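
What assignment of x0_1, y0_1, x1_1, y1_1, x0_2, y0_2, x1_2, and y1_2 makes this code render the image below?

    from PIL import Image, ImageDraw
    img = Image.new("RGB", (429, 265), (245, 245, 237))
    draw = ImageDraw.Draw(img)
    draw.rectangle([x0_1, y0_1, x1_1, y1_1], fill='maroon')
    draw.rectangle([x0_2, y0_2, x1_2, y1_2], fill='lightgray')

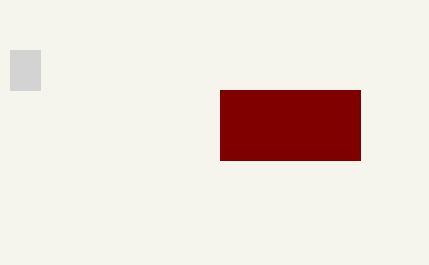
x0_1 = 220; y0_1 = 90; x1_1 = 360; y1_1 = 160; x0_2 = 10; y0_2 = 50; x1_2 = 40; y1_2 = 90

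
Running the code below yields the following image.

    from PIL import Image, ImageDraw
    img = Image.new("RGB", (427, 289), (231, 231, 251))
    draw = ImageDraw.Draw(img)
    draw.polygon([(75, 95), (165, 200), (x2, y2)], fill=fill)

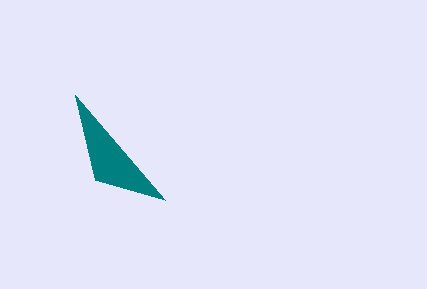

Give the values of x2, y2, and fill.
x2 = 95
y2 = 180
fill = 'teal'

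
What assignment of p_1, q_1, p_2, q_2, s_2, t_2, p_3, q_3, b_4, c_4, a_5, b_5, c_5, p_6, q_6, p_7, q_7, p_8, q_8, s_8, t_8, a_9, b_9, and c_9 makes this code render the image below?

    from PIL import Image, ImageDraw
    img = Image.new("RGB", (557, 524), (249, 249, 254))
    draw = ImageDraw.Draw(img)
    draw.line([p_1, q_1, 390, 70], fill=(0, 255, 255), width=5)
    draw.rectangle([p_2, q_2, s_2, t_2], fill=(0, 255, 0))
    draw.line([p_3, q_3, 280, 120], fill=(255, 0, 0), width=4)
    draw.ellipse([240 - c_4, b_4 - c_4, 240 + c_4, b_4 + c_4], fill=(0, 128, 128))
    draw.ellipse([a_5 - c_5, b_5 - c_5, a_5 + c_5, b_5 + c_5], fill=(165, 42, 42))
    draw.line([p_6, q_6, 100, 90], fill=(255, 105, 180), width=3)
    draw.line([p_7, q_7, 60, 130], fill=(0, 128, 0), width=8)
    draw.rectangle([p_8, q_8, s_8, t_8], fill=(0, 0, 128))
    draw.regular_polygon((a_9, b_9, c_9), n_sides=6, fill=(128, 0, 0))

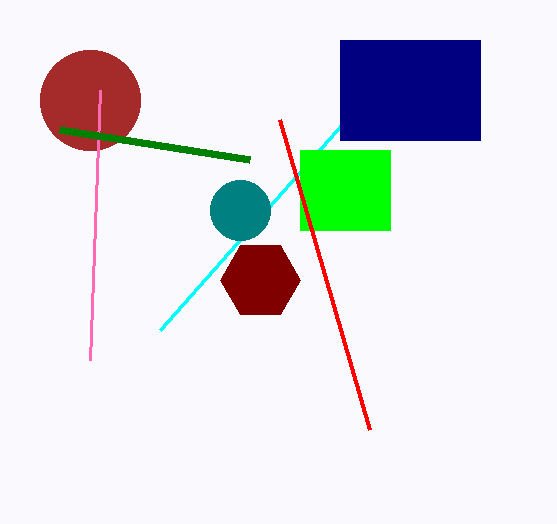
p_1 = 160, q_1 = 330, p_2 = 300, q_2 = 150, s_2 = 390, t_2 = 230, p_3 = 370, q_3 = 430, b_4 = 210, c_4 = 30, a_5 = 90, b_5 = 100, c_5 = 50, p_6 = 90, q_6 = 360, p_7 = 250, q_7 = 160, p_8 = 340, q_8 = 40, s_8 = 480, t_8 = 140, a_9 = 260, b_9 = 280, c_9 = 40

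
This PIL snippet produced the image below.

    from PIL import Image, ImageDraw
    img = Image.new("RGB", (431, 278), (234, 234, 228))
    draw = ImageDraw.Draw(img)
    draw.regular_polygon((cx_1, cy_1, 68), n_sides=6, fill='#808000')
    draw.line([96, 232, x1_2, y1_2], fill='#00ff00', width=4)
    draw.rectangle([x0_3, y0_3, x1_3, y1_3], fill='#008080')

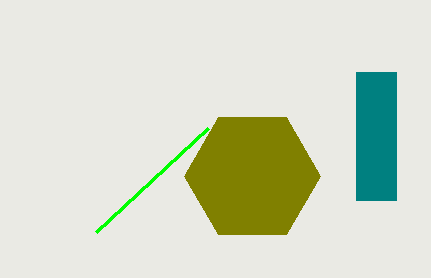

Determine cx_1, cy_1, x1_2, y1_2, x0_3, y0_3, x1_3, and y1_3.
cx_1 = 252
cy_1 = 176
x1_2 = 208
y1_2 = 128
x0_3 = 356
y0_3 = 72
x1_3 = 396
y1_3 = 200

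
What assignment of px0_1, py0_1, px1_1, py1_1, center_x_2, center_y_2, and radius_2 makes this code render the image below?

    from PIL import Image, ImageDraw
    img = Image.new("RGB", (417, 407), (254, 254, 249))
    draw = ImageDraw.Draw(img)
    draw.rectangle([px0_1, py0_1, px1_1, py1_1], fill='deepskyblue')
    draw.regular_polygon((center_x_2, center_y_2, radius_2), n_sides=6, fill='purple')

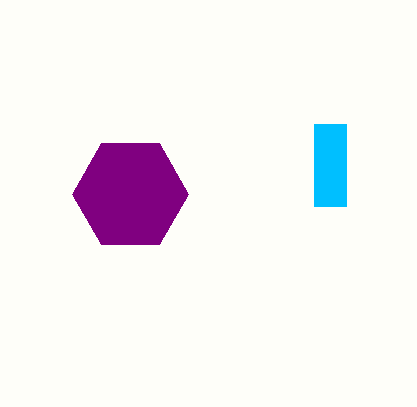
px0_1 = 314; py0_1 = 124; px1_1 = 346; py1_1 = 206; center_x_2 = 130; center_y_2 = 194; radius_2 = 58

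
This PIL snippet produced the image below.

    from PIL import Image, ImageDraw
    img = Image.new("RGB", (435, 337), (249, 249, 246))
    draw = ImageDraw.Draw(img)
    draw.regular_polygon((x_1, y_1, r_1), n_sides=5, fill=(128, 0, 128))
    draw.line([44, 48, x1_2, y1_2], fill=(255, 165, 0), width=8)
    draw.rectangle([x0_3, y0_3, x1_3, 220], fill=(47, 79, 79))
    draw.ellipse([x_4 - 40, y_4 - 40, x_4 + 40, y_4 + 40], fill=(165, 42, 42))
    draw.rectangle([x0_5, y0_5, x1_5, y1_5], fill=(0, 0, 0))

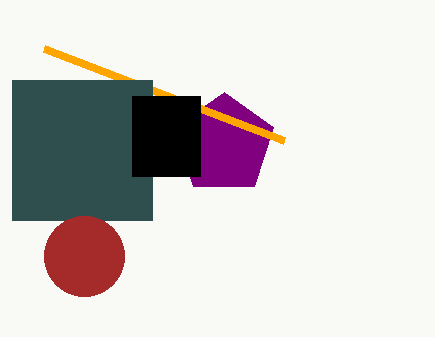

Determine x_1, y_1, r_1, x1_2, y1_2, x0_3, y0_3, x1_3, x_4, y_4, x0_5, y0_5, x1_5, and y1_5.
x_1 = 224
y_1 = 144
r_1 = 52
x1_2 = 284
y1_2 = 140
x0_3 = 12
y0_3 = 80
x1_3 = 152
x_4 = 84
y_4 = 256
x0_5 = 132
y0_5 = 96
x1_5 = 200
y1_5 = 176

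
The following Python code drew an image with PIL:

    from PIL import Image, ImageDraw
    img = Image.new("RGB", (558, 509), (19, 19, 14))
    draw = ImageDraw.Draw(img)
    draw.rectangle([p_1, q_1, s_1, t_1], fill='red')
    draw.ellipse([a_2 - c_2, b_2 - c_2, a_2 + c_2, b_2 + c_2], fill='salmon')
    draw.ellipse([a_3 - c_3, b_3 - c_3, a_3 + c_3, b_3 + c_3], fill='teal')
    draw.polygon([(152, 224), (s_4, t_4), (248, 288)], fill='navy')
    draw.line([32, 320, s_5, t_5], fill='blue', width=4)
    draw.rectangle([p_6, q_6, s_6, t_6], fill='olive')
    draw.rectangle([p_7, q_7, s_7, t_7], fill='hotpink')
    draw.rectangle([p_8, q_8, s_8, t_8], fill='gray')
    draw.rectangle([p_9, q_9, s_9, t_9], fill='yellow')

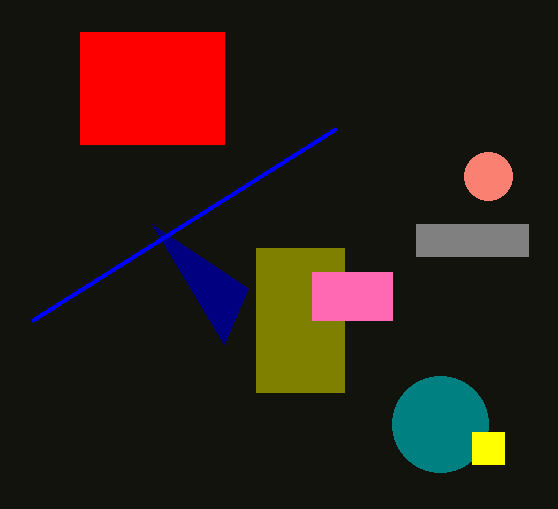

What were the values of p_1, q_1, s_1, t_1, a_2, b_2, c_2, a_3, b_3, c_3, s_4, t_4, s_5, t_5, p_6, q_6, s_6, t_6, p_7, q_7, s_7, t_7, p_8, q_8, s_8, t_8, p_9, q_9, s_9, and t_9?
p_1 = 80
q_1 = 32
s_1 = 224
t_1 = 144
a_2 = 488
b_2 = 176
c_2 = 24
a_3 = 440
b_3 = 424
c_3 = 48
s_4 = 224
t_4 = 344
s_5 = 336
t_5 = 128
p_6 = 256
q_6 = 248
s_6 = 344
t_6 = 392
p_7 = 312
q_7 = 272
s_7 = 392
t_7 = 320
p_8 = 416
q_8 = 224
s_8 = 528
t_8 = 256
p_9 = 472
q_9 = 432
s_9 = 504
t_9 = 464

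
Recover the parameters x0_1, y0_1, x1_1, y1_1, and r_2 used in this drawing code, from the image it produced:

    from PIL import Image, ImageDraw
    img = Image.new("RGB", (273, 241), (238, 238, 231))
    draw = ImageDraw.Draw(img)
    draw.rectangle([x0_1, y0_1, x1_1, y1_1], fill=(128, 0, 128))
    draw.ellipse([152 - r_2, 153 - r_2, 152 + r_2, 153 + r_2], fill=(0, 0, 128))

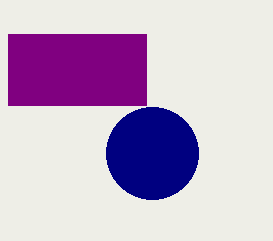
x0_1 = 8, y0_1 = 34, x1_1 = 146, y1_1 = 105, r_2 = 46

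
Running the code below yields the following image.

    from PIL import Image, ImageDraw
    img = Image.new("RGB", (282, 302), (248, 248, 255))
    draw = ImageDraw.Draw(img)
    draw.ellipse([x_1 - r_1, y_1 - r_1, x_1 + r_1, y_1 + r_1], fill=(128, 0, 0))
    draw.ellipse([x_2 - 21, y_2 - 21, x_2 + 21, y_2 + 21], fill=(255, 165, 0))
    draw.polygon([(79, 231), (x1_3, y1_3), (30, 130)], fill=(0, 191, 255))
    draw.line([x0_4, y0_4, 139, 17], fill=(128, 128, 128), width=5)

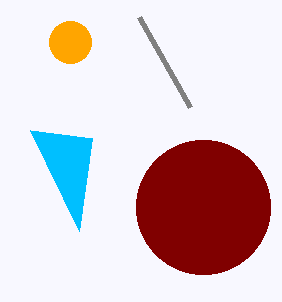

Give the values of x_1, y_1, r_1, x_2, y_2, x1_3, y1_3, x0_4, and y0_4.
x_1 = 203; y_1 = 207; r_1 = 67; x_2 = 70; y_2 = 42; x1_3 = 92; y1_3 = 138; x0_4 = 190; y0_4 = 107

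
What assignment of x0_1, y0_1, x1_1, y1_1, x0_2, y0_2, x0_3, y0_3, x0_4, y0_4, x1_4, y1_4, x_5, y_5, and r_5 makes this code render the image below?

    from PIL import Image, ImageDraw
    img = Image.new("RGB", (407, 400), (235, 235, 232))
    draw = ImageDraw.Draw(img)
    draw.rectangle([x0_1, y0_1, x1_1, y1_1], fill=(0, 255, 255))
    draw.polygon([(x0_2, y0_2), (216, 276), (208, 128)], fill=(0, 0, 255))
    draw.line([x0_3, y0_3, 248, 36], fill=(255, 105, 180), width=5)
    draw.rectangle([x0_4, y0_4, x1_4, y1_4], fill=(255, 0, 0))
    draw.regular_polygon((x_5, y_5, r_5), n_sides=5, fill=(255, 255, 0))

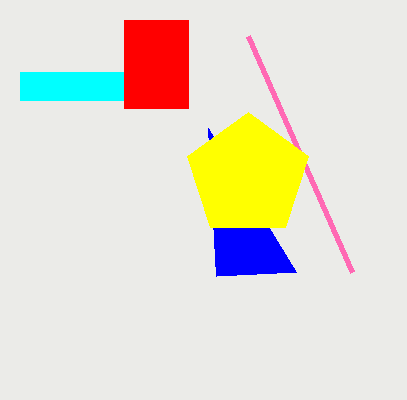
x0_1 = 20
y0_1 = 72
x1_1 = 124
y1_1 = 100
x0_2 = 296
y0_2 = 272
x0_3 = 352
y0_3 = 272
x0_4 = 124
y0_4 = 20
x1_4 = 188
y1_4 = 108
x_5 = 248
y_5 = 176
r_5 = 64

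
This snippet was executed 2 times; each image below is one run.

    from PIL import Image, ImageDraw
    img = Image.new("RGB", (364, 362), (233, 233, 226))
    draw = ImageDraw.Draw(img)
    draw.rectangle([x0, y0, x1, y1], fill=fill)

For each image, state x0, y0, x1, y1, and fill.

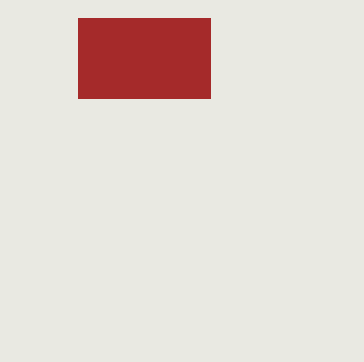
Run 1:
x0 = 78; y0 = 18; x1 = 210; y1 = 98; fill = 'brown'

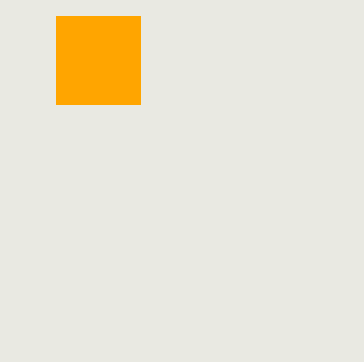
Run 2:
x0 = 56, y0 = 16, x1 = 140, y1 = 104, fill = 'orange'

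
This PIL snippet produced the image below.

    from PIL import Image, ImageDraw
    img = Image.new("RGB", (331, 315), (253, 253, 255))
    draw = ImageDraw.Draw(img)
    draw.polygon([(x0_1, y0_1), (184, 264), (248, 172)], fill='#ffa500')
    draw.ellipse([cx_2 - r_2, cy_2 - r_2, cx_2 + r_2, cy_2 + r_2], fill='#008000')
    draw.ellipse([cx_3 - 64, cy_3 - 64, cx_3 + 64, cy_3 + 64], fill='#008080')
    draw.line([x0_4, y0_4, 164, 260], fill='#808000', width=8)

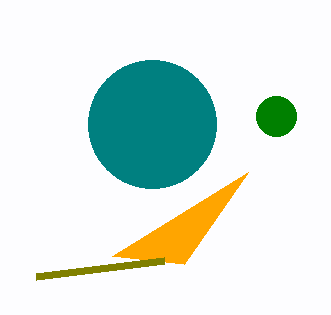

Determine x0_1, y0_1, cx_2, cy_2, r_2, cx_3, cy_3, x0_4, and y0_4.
x0_1 = 112; y0_1 = 256; cx_2 = 276; cy_2 = 116; r_2 = 20; cx_3 = 152; cy_3 = 124; x0_4 = 36; y0_4 = 276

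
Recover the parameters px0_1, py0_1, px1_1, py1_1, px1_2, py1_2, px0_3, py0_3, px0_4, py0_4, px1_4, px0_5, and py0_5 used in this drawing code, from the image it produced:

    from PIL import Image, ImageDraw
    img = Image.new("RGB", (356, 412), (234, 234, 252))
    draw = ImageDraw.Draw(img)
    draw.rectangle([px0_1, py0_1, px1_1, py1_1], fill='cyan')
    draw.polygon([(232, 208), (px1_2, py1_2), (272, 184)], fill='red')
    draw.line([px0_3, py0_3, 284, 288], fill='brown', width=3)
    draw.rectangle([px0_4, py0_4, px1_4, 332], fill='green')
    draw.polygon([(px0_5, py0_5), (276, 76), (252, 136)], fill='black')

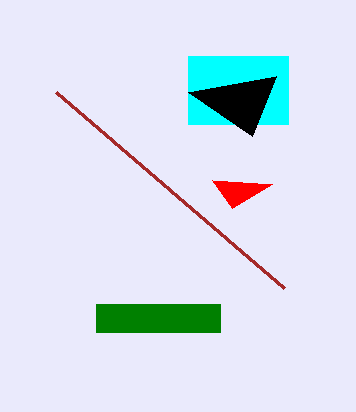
px0_1 = 188
py0_1 = 56
px1_1 = 288
py1_1 = 124
px1_2 = 212
py1_2 = 180
px0_3 = 56
py0_3 = 92
px0_4 = 96
py0_4 = 304
px1_4 = 220
px0_5 = 188
py0_5 = 92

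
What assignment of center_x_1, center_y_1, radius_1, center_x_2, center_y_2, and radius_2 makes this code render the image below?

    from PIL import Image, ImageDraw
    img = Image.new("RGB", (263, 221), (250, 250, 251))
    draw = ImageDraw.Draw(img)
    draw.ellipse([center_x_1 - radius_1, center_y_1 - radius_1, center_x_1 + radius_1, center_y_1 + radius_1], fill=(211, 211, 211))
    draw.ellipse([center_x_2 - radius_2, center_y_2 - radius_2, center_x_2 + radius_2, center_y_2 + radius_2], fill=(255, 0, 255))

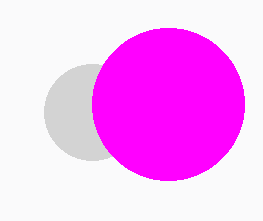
center_x_1 = 92, center_y_1 = 112, radius_1 = 48, center_x_2 = 168, center_y_2 = 104, radius_2 = 76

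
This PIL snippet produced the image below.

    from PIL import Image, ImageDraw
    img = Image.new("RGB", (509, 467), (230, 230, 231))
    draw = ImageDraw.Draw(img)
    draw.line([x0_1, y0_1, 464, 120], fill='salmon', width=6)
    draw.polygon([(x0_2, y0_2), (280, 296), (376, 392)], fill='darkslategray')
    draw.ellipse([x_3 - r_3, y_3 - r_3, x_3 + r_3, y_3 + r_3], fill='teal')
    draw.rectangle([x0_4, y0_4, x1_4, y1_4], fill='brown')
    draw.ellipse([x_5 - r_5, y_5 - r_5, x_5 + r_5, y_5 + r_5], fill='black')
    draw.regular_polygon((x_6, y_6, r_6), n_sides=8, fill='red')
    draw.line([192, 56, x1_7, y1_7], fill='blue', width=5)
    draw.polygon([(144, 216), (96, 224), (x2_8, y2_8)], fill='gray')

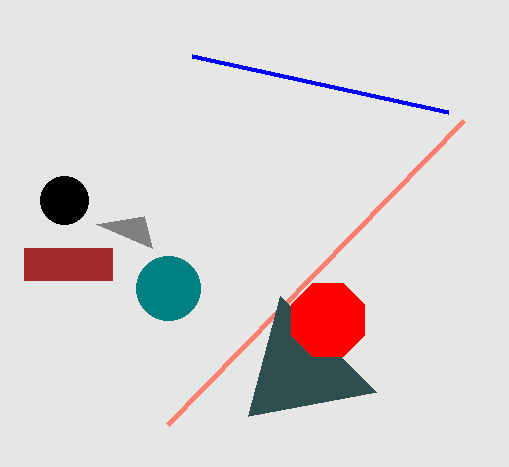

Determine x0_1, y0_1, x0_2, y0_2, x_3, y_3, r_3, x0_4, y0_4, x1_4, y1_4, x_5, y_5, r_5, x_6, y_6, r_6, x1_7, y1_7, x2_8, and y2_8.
x0_1 = 168, y0_1 = 424, x0_2 = 248, y0_2 = 416, x_3 = 168, y_3 = 288, r_3 = 32, x0_4 = 24, y0_4 = 248, x1_4 = 112, y1_4 = 280, x_5 = 64, y_5 = 200, r_5 = 24, x_6 = 328, y_6 = 320, r_6 = 40, x1_7 = 448, y1_7 = 112, x2_8 = 152, y2_8 = 248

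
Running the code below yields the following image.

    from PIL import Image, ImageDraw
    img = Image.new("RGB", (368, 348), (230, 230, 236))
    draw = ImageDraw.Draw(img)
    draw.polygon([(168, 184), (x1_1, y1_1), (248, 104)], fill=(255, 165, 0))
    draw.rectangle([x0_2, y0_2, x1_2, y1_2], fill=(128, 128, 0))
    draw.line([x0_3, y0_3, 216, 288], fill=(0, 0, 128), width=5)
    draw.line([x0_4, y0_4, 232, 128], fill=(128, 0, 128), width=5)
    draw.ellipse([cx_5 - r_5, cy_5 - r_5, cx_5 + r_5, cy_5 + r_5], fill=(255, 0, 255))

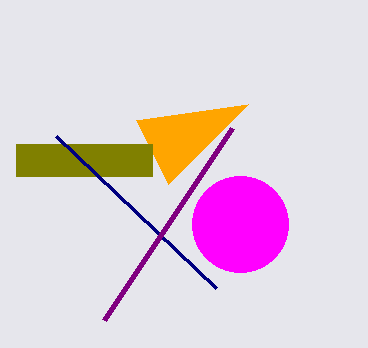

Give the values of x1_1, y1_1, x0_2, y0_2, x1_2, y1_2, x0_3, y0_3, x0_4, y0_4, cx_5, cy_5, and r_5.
x1_1 = 136
y1_1 = 120
x0_2 = 16
y0_2 = 144
x1_2 = 152
y1_2 = 176
x0_3 = 56
y0_3 = 136
x0_4 = 104
y0_4 = 320
cx_5 = 240
cy_5 = 224
r_5 = 48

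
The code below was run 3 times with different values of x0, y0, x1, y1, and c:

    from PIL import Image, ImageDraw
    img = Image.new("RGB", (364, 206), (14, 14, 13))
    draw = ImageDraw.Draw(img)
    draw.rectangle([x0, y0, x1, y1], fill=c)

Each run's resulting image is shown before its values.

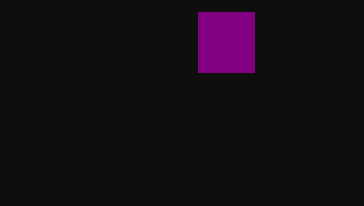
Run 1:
x0 = 198
y0 = 12
x1 = 254
y1 = 72
c = 'purple'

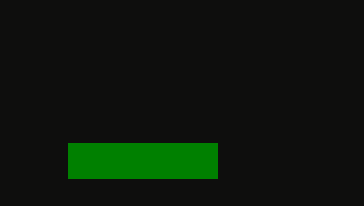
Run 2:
x0 = 68; y0 = 143; x1 = 217; y1 = 178; c = 'green'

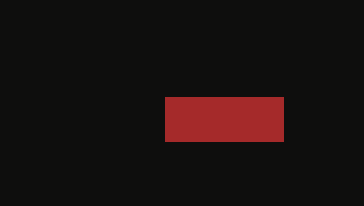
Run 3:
x0 = 165, y0 = 97, x1 = 283, y1 = 141, c = 'brown'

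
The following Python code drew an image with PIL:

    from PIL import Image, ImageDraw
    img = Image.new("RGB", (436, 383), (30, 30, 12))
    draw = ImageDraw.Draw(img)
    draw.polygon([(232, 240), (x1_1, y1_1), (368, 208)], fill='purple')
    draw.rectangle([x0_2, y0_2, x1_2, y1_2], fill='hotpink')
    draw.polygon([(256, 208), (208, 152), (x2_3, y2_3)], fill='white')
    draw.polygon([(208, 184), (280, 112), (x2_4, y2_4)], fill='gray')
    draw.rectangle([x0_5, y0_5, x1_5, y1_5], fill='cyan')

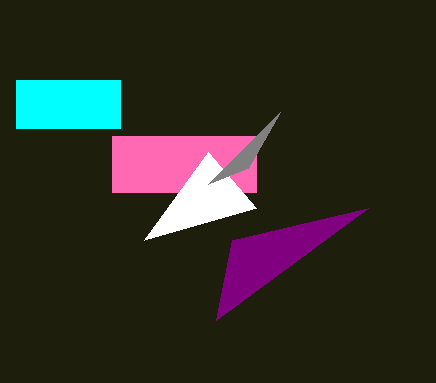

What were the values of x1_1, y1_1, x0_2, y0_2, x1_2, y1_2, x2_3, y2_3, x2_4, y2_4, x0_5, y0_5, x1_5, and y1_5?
x1_1 = 216
y1_1 = 320
x0_2 = 112
y0_2 = 136
x1_2 = 256
y1_2 = 192
x2_3 = 144
y2_3 = 240
x2_4 = 248
y2_4 = 168
x0_5 = 16
y0_5 = 80
x1_5 = 120
y1_5 = 128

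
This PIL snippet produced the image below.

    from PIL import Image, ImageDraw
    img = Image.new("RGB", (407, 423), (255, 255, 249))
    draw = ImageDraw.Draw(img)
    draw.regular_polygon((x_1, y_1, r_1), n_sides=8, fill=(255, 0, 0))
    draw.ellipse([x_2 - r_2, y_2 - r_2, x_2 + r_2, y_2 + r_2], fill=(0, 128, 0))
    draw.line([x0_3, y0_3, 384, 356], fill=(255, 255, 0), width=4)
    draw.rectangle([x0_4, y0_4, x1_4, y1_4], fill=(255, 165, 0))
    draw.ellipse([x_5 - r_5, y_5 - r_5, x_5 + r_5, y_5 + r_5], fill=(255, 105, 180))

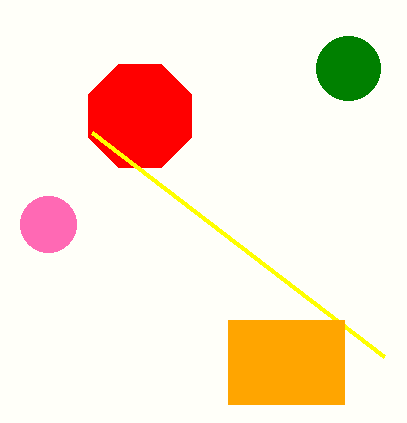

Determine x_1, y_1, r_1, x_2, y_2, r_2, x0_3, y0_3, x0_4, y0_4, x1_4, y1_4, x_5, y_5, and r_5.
x_1 = 140, y_1 = 116, r_1 = 56, x_2 = 348, y_2 = 68, r_2 = 32, x0_3 = 92, y0_3 = 132, x0_4 = 228, y0_4 = 320, x1_4 = 344, y1_4 = 404, x_5 = 48, y_5 = 224, r_5 = 28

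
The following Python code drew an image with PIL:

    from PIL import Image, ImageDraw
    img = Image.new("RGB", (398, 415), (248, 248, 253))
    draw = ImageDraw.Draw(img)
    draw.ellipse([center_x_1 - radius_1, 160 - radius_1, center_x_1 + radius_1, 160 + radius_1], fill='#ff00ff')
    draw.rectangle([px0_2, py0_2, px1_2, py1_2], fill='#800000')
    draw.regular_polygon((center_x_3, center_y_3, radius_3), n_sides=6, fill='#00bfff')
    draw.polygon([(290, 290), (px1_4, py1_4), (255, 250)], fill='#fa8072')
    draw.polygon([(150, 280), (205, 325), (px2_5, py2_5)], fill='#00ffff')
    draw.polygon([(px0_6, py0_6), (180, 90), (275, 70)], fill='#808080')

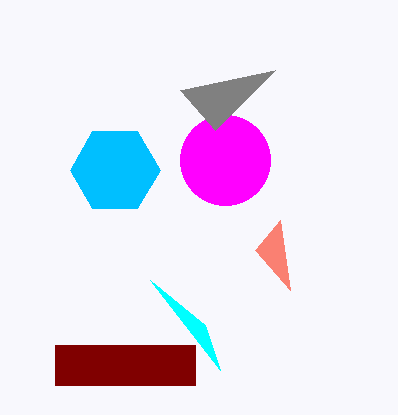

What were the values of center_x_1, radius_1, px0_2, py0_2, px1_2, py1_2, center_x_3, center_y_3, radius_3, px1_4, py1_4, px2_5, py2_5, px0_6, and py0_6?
center_x_1 = 225
radius_1 = 45
px0_2 = 55
py0_2 = 345
px1_2 = 195
py1_2 = 385
center_x_3 = 115
center_y_3 = 170
radius_3 = 45
px1_4 = 280
py1_4 = 220
px2_5 = 220
py2_5 = 370
px0_6 = 215
py0_6 = 130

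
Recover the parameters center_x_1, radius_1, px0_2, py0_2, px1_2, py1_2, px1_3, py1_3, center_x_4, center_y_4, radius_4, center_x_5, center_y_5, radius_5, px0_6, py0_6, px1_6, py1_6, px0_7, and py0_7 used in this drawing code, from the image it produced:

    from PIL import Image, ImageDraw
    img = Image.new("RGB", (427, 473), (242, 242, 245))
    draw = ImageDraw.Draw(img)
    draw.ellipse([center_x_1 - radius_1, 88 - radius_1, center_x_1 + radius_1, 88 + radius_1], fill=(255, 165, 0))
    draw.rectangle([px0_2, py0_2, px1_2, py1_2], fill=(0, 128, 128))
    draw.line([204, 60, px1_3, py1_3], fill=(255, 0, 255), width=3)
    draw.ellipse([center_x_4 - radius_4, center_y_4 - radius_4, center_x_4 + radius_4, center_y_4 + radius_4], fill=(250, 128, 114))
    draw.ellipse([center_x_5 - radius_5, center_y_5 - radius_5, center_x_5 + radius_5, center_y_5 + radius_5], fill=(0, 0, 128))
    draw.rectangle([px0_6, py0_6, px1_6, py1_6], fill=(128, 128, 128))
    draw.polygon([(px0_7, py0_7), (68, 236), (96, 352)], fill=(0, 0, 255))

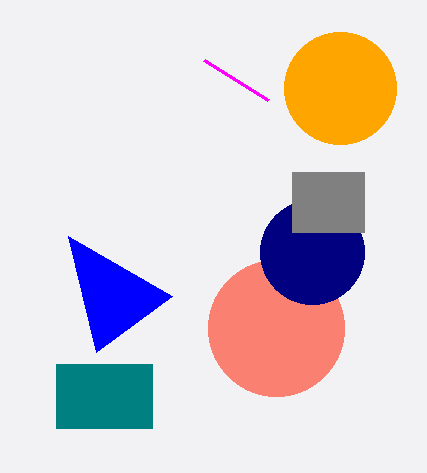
center_x_1 = 340; radius_1 = 56; px0_2 = 56; py0_2 = 364; px1_2 = 152; py1_2 = 428; px1_3 = 268; py1_3 = 100; center_x_4 = 276; center_y_4 = 328; radius_4 = 68; center_x_5 = 312; center_y_5 = 252; radius_5 = 52; px0_6 = 292; py0_6 = 172; px1_6 = 364; py1_6 = 232; px0_7 = 172; py0_7 = 296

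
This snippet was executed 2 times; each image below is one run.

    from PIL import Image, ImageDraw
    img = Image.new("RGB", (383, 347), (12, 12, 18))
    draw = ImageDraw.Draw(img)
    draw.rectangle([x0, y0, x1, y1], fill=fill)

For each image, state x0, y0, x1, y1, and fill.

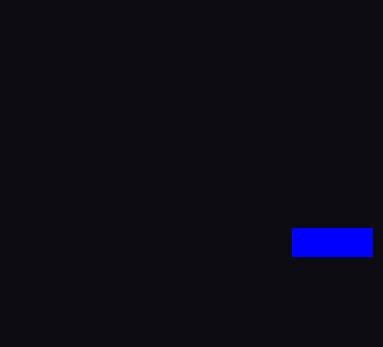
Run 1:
x0 = 292; y0 = 228; x1 = 372; y1 = 256; fill = 'blue'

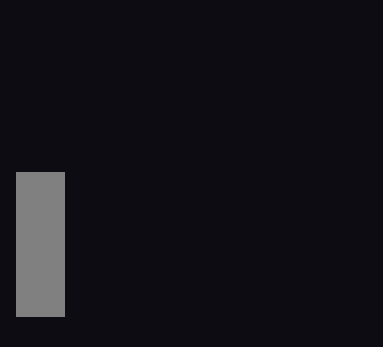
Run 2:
x0 = 16
y0 = 172
x1 = 64
y1 = 316
fill = 'gray'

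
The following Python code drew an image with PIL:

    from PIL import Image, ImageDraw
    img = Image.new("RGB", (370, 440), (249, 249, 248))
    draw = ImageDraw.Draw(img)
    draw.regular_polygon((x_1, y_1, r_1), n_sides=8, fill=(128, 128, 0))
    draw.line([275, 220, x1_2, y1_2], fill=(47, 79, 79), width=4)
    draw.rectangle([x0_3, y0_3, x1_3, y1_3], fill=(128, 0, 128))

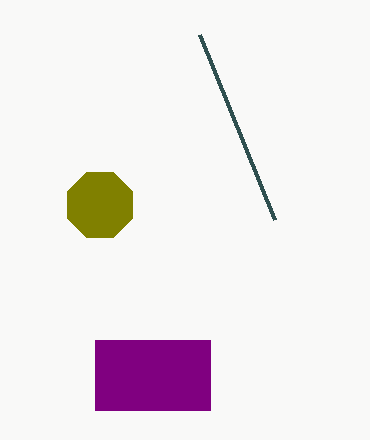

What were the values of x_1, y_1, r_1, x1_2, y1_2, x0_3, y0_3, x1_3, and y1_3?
x_1 = 100; y_1 = 205; r_1 = 35; x1_2 = 200; y1_2 = 35; x0_3 = 95; y0_3 = 340; x1_3 = 210; y1_3 = 410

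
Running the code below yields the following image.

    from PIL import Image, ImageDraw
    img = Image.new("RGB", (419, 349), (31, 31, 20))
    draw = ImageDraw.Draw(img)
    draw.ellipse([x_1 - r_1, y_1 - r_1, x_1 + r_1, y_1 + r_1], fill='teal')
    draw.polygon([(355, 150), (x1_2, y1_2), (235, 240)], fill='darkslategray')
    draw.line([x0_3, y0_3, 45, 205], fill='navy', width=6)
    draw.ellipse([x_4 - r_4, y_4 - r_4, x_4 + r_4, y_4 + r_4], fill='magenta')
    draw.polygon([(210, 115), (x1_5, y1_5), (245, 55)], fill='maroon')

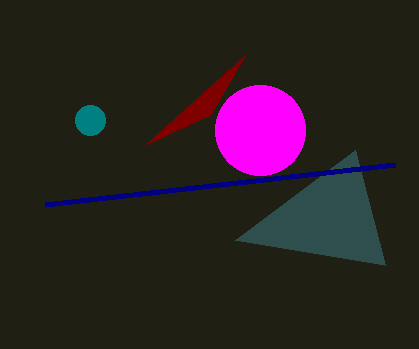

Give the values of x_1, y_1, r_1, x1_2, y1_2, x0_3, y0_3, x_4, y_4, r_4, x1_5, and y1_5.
x_1 = 90; y_1 = 120; r_1 = 15; x1_2 = 385; y1_2 = 265; x0_3 = 395; y0_3 = 165; x_4 = 260; y_4 = 130; r_4 = 45; x1_5 = 145; y1_5 = 145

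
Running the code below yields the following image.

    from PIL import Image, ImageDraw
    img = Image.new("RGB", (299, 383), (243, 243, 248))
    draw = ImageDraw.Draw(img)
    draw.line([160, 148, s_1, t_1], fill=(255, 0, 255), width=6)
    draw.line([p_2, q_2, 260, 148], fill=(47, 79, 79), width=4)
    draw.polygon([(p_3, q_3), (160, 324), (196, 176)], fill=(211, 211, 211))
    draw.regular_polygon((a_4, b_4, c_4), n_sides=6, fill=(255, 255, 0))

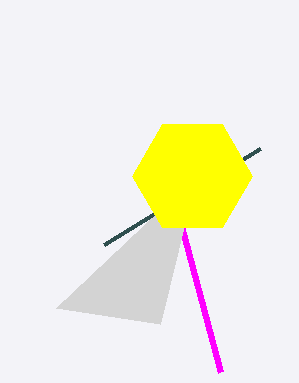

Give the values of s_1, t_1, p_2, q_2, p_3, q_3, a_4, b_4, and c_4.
s_1 = 220; t_1 = 372; p_2 = 104; q_2 = 244; p_3 = 56; q_3 = 308; a_4 = 192; b_4 = 176; c_4 = 60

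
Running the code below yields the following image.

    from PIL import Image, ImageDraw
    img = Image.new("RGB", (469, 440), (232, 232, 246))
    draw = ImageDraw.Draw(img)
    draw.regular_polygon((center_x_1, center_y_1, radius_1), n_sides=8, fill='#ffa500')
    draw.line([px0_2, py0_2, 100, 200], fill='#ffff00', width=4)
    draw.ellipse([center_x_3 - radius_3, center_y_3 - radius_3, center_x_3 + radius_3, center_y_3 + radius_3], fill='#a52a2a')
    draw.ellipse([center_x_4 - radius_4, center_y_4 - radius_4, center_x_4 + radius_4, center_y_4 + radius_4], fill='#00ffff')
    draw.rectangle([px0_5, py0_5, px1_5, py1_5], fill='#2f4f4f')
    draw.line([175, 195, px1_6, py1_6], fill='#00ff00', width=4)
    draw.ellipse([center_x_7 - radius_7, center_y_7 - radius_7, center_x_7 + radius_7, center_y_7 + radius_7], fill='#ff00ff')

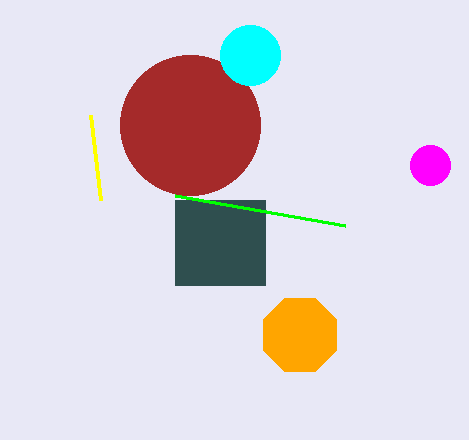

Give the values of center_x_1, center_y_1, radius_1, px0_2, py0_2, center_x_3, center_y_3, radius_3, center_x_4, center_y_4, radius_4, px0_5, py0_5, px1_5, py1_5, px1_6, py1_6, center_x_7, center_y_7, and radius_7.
center_x_1 = 300
center_y_1 = 335
radius_1 = 40
px0_2 = 90
py0_2 = 115
center_x_3 = 190
center_y_3 = 125
radius_3 = 70
center_x_4 = 250
center_y_4 = 55
radius_4 = 30
px0_5 = 175
py0_5 = 200
px1_5 = 265
py1_5 = 285
px1_6 = 345
py1_6 = 225
center_x_7 = 430
center_y_7 = 165
radius_7 = 20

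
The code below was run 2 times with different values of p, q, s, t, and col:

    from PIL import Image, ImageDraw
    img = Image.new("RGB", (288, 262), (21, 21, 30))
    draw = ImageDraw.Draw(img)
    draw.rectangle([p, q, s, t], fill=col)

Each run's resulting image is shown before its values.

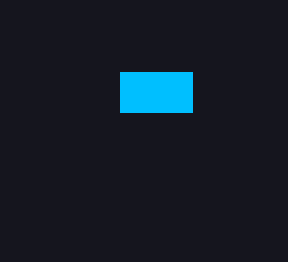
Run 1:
p = 120
q = 72
s = 192
t = 112
col = 'deepskyblue'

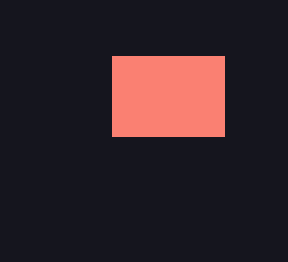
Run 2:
p = 112, q = 56, s = 224, t = 136, col = 'salmon'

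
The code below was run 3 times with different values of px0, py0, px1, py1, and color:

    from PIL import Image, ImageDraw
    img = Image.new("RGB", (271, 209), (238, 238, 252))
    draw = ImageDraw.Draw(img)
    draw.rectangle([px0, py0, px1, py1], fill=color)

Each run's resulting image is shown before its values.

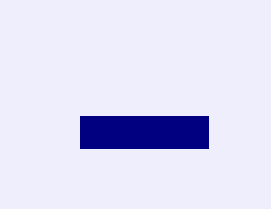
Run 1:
px0 = 80
py0 = 116
px1 = 208
py1 = 148
color = 'navy'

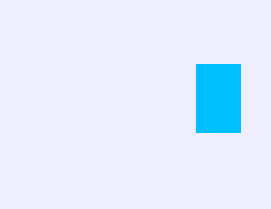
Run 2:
px0 = 196, py0 = 64, px1 = 240, py1 = 132, color = 'deepskyblue'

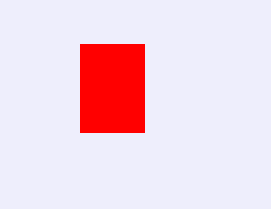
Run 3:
px0 = 80
py0 = 44
px1 = 144
py1 = 132
color = 'red'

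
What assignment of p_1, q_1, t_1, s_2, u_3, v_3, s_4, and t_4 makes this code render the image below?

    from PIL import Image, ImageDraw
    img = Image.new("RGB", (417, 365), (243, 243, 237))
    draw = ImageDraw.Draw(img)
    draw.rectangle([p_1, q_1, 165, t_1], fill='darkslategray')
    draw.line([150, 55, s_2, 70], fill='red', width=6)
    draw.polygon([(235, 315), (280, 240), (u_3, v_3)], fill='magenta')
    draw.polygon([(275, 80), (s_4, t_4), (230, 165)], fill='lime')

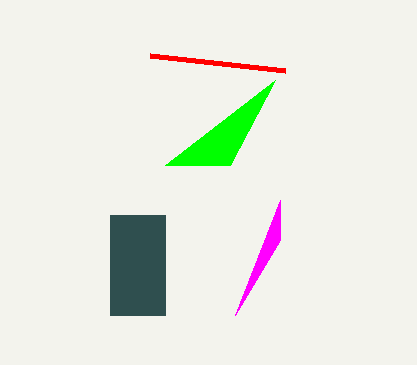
p_1 = 110
q_1 = 215
t_1 = 315
s_2 = 285
u_3 = 280
v_3 = 200
s_4 = 165
t_4 = 165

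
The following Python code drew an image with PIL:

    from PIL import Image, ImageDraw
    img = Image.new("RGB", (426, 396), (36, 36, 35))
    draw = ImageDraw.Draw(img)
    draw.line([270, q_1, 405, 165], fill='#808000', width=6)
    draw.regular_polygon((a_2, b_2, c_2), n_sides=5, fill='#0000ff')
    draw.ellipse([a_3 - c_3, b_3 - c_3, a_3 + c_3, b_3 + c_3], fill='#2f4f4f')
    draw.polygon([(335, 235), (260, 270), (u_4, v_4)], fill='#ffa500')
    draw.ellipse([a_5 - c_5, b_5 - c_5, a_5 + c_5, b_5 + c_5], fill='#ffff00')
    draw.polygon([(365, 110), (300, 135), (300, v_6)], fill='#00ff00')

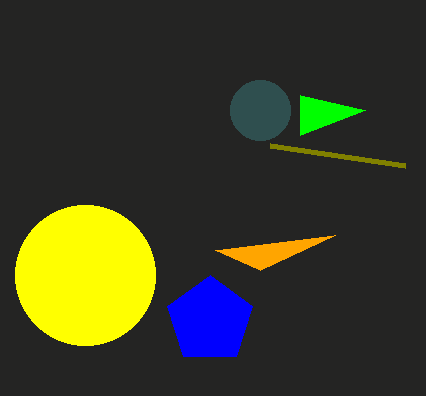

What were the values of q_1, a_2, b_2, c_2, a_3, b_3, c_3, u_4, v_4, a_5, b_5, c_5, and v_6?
q_1 = 145, a_2 = 210, b_2 = 320, c_2 = 45, a_3 = 260, b_3 = 110, c_3 = 30, u_4 = 215, v_4 = 250, a_5 = 85, b_5 = 275, c_5 = 70, v_6 = 95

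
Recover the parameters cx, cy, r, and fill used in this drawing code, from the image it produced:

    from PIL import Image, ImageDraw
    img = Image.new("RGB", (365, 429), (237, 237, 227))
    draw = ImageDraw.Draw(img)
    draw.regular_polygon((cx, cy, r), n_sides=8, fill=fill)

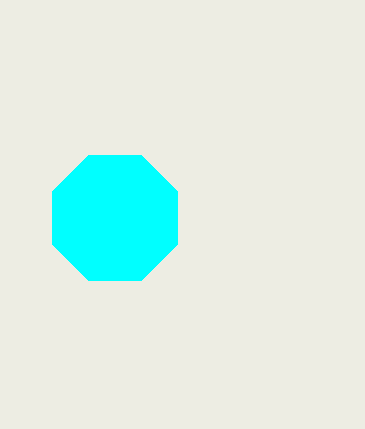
cx = 115; cy = 218; r = 68; fill = 'cyan'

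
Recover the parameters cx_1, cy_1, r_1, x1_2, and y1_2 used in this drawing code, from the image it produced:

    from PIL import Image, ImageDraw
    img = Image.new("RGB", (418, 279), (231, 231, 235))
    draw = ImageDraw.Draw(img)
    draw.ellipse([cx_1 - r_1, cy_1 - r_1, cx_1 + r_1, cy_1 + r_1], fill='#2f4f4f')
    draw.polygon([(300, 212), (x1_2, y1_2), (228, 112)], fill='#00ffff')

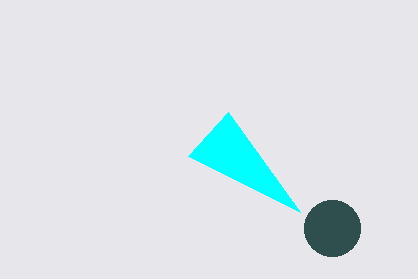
cx_1 = 332
cy_1 = 228
r_1 = 28
x1_2 = 188
y1_2 = 156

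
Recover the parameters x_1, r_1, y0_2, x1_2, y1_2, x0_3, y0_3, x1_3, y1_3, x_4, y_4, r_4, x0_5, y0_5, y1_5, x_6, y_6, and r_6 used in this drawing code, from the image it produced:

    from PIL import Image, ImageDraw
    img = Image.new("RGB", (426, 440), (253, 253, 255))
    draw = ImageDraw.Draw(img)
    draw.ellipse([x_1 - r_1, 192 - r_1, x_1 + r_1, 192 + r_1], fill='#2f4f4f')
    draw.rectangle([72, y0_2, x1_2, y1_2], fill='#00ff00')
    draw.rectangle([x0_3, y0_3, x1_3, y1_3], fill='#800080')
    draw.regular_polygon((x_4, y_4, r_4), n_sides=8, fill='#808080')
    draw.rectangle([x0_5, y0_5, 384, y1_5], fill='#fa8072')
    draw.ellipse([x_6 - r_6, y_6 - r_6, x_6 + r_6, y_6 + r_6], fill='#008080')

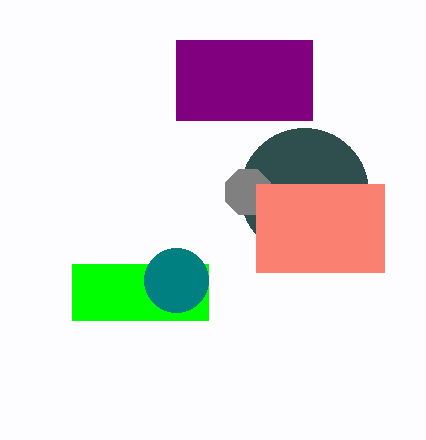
x_1 = 304
r_1 = 64
y0_2 = 264
x1_2 = 208
y1_2 = 320
x0_3 = 176
y0_3 = 40
x1_3 = 312
y1_3 = 120
x_4 = 248
y_4 = 192
r_4 = 24
x0_5 = 256
y0_5 = 184
y1_5 = 272
x_6 = 176
y_6 = 280
r_6 = 32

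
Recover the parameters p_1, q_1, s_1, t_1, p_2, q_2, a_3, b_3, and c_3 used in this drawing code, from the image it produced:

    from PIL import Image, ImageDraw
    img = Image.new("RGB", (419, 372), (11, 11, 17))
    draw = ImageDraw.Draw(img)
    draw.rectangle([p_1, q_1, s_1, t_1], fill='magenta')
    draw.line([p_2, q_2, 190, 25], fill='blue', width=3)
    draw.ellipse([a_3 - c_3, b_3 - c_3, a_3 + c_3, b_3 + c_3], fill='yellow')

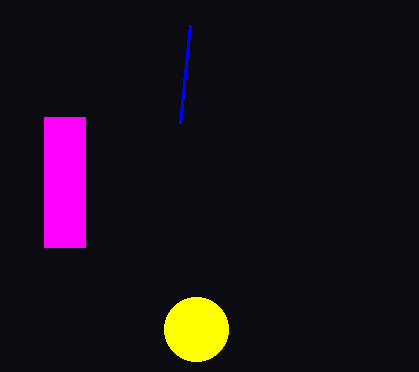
p_1 = 44; q_1 = 117; s_1 = 85; t_1 = 247; p_2 = 180; q_2 = 123; a_3 = 196; b_3 = 329; c_3 = 32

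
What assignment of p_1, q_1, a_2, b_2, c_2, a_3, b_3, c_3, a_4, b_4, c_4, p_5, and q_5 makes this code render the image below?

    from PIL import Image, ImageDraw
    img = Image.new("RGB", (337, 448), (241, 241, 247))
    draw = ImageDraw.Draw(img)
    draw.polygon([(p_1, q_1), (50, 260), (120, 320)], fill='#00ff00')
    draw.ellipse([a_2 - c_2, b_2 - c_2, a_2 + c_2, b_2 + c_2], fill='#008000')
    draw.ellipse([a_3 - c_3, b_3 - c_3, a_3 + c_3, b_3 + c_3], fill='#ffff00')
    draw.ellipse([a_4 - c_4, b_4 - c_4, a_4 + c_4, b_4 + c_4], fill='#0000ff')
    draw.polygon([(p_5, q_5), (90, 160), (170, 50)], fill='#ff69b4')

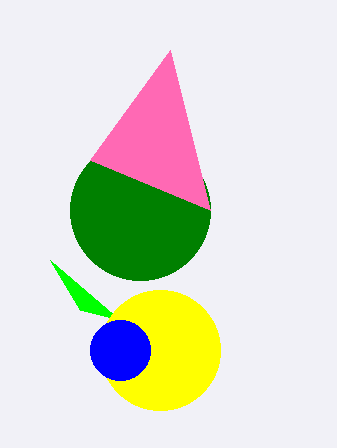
p_1 = 80; q_1 = 310; a_2 = 140; b_2 = 210; c_2 = 70; a_3 = 160; b_3 = 350; c_3 = 60; a_4 = 120; b_4 = 350; c_4 = 30; p_5 = 210; q_5 = 210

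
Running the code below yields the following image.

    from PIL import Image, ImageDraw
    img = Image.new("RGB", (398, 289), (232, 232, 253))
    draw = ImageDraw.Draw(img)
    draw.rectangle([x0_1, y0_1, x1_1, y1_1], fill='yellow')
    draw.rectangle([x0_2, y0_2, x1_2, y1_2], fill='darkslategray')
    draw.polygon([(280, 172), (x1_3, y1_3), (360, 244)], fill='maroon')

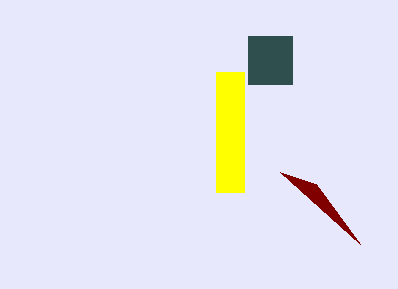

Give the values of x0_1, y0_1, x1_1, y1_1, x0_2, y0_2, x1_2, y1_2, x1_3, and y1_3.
x0_1 = 216, y0_1 = 72, x1_1 = 244, y1_1 = 192, x0_2 = 248, y0_2 = 36, x1_2 = 292, y1_2 = 84, x1_3 = 316, y1_3 = 184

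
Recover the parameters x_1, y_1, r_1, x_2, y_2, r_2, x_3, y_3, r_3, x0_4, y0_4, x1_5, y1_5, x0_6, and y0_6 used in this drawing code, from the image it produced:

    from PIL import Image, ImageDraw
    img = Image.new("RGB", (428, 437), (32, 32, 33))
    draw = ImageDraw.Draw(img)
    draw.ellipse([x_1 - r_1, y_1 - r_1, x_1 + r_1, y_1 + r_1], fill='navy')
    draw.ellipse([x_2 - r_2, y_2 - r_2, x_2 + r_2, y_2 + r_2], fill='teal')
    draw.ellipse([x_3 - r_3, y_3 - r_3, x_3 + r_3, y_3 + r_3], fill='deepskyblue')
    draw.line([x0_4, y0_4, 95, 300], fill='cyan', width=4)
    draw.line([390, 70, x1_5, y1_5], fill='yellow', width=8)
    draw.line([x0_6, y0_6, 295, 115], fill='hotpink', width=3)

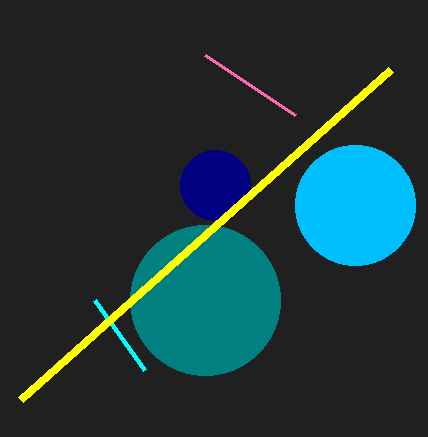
x_1 = 215, y_1 = 185, r_1 = 35, x_2 = 205, y_2 = 300, r_2 = 75, x_3 = 355, y_3 = 205, r_3 = 60, x0_4 = 145, y0_4 = 370, x1_5 = 20, y1_5 = 400, x0_6 = 205, y0_6 = 55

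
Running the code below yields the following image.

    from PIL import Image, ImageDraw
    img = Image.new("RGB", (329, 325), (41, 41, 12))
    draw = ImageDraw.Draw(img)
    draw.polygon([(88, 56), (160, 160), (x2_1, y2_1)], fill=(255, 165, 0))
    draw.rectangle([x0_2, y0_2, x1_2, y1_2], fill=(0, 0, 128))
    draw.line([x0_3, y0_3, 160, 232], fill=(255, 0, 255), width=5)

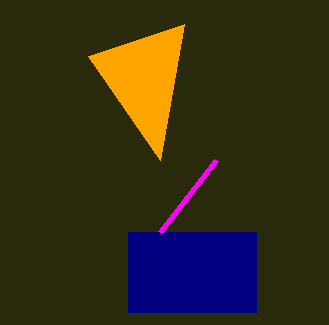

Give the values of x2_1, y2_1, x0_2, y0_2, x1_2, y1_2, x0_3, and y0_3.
x2_1 = 184; y2_1 = 24; x0_2 = 128; y0_2 = 232; x1_2 = 256; y1_2 = 312; x0_3 = 216; y0_3 = 160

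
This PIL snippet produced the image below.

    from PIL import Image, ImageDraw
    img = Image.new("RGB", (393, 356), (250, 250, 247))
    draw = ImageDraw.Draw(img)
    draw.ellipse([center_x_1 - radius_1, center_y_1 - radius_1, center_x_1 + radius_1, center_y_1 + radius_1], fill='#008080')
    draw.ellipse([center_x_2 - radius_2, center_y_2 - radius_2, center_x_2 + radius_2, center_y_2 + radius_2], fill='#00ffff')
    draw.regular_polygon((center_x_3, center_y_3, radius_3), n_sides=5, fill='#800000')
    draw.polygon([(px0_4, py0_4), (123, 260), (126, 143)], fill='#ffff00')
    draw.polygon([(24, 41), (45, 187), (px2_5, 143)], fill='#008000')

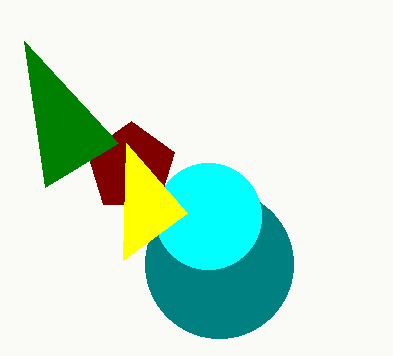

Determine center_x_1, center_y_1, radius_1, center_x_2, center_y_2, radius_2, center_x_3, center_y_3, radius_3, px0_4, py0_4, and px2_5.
center_x_1 = 219, center_y_1 = 264, radius_1 = 74, center_x_2 = 208, center_y_2 = 216, radius_2 = 53, center_x_3 = 131, center_y_3 = 167, radius_3 = 46, px0_4 = 187, py0_4 = 213, px2_5 = 118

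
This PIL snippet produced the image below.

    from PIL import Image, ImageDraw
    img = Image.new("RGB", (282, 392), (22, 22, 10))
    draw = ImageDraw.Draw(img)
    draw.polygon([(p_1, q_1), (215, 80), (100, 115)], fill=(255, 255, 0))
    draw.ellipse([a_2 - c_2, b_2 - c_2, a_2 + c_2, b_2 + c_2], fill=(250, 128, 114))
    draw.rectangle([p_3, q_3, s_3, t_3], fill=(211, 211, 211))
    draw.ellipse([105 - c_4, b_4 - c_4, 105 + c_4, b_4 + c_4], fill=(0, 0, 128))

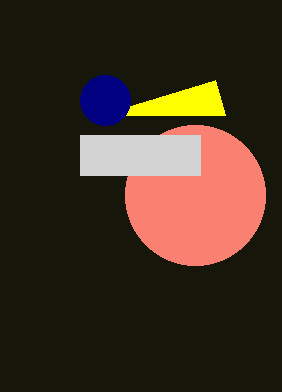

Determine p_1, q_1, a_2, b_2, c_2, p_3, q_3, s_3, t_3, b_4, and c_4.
p_1 = 225; q_1 = 115; a_2 = 195; b_2 = 195; c_2 = 70; p_3 = 80; q_3 = 135; s_3 = 200; t_3 = 175; b_4 = 100; c_4 = 25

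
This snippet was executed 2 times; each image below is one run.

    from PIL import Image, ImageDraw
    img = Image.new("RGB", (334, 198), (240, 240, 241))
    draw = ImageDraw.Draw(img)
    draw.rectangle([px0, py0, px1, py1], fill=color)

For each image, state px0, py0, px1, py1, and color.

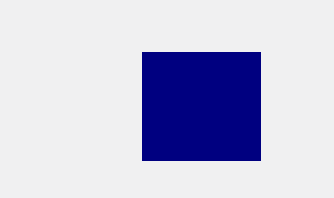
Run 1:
px0 = 142
py0 = 52
px1 = 260
py1 = 160
color = 'navy'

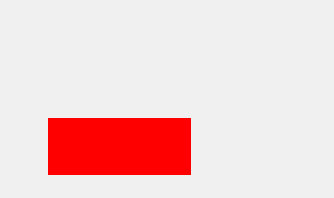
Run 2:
px0 = 48; py0 = 118; px1 = 190; py1 = 174; color = 'red'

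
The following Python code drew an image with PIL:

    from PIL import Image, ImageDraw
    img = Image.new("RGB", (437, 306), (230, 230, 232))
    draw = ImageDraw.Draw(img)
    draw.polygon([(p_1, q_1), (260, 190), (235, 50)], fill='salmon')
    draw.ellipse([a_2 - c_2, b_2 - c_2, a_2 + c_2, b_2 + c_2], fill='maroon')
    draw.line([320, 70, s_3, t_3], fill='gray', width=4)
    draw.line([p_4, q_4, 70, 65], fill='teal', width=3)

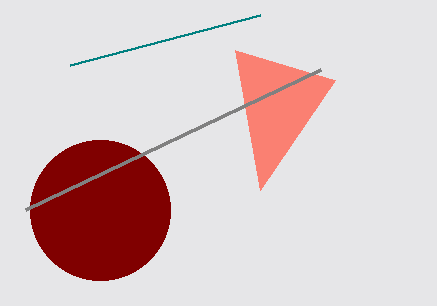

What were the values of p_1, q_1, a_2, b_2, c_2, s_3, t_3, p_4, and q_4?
p_1 = 335, q_1 = 80, a_2 = 100, b_2 = 210, c_2 = 70, s_3 = 25, t_3 = 210, p_4 = 260, q_4 = 15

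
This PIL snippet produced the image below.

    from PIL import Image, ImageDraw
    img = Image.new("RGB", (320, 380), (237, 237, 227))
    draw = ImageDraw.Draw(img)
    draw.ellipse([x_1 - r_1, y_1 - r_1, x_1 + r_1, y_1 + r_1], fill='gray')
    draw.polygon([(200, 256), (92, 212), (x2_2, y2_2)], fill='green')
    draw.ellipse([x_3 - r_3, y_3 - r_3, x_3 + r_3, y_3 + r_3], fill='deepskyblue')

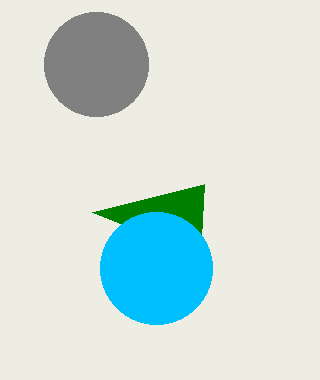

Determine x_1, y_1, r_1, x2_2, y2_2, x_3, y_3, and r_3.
x_1 = 96, y_1 = 64, r_1 = 52, x2_2 = 204, y2_2 = 184, x_3 = 156, y_3 = 268, r_3 = 56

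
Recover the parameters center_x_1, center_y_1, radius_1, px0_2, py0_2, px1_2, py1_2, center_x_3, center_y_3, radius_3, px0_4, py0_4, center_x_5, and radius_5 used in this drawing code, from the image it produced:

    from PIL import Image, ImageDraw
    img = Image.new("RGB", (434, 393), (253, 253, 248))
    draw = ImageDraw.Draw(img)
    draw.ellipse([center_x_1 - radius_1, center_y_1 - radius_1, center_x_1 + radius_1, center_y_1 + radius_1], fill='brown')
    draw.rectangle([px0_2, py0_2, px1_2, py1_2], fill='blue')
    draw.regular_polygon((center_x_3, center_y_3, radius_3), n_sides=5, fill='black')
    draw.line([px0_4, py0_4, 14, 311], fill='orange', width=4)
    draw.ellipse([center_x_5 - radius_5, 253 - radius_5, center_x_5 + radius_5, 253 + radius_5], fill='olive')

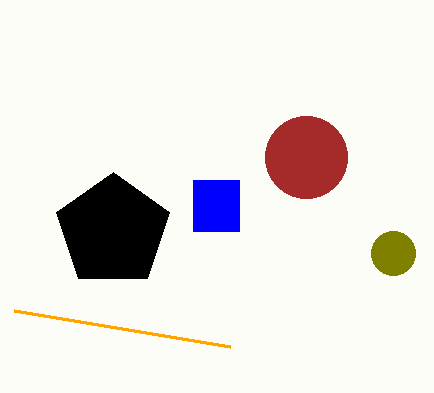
center_x_1 = 306, center_y_1 = 157, radius_1 = 41, px0_2 = 193, py0_2 = 180, px1_2 = 239, py1_2 = 231, center_x_3 = 113, center_y_3 = 231, radius_3 = 59, px0_4 = 230, py0_4 = 347, center_x_5 = 393, radius_5 = 22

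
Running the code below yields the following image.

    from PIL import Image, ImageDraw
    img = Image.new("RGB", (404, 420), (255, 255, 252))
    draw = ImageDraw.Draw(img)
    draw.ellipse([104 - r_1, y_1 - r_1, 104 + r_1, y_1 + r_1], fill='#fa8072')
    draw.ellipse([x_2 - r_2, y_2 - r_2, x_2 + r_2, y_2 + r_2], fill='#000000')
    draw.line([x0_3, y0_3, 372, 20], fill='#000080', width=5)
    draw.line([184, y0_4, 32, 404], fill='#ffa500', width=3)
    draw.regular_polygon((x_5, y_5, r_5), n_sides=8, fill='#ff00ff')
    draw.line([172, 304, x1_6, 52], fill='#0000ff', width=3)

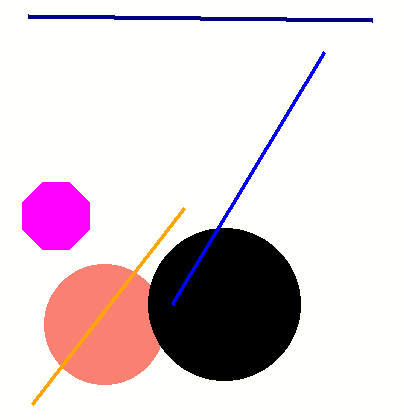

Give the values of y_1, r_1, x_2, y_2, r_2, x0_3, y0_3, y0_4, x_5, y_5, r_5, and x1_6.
y_1 = 324
r_1 = 60
x_2 = 224
y_2 = 304
r_2 = 76
x0_3 = 28
y0_3 = 16
y0_4 = 208
x_5 = 56
y_5 = 216
r_5 = 36
x1_6 = 324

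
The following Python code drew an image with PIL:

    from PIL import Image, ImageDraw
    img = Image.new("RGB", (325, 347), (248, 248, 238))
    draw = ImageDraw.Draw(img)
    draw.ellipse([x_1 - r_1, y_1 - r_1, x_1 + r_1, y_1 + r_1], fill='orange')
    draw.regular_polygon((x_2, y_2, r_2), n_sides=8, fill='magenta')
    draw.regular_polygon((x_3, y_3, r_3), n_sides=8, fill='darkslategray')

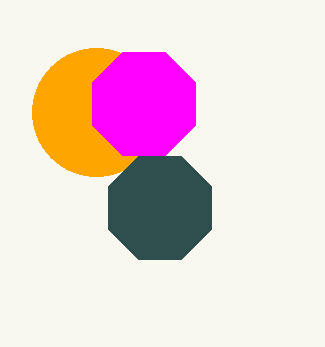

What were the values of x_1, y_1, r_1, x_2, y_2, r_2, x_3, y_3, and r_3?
x_1 = 96, y_1 = 112, r_1 = 64, x_2 = 144, y_2 = 104, r_2 = 56, x_3 = 160, y_3 = 208, r_3 = 56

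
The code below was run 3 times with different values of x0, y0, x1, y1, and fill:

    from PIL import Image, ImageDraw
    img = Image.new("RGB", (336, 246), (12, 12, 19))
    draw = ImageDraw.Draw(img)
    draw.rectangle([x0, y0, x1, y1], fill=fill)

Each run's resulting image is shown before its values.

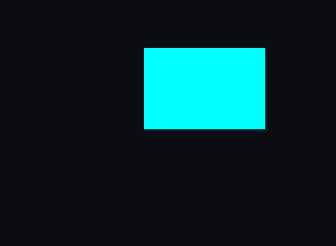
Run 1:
x0 = 144; y0 = 48; x1 = 264; y1 = 128; fill = 'cyan'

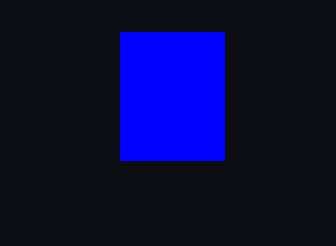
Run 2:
x0 = 120
y0 = 32
x1 = 224
y1 = 160
fill = 'blue'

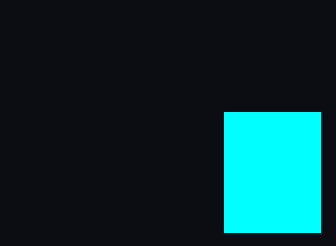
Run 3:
x0 = 224
y0 = 112
x1 = 320
y1 = 232
fill = 'cyan'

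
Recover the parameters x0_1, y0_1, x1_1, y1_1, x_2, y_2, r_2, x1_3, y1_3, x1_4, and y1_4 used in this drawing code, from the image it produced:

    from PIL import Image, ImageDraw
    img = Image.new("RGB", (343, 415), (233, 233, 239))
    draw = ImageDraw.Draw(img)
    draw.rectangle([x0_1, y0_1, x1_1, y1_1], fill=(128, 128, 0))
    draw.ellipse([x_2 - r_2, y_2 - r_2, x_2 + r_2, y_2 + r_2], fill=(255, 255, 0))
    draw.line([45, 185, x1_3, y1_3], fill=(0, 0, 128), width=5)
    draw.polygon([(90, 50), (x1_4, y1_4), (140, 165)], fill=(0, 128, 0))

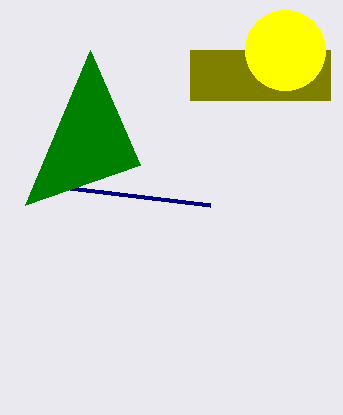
x0_1 = 190; y0_1 = 50; x1_1 = 330; y1_1 = 100; x_2 = 285; y_2 = 50; r_2 = 40; x1_3 = 210; y1_3 = 205; x1_4 = 25; y1_4 = 205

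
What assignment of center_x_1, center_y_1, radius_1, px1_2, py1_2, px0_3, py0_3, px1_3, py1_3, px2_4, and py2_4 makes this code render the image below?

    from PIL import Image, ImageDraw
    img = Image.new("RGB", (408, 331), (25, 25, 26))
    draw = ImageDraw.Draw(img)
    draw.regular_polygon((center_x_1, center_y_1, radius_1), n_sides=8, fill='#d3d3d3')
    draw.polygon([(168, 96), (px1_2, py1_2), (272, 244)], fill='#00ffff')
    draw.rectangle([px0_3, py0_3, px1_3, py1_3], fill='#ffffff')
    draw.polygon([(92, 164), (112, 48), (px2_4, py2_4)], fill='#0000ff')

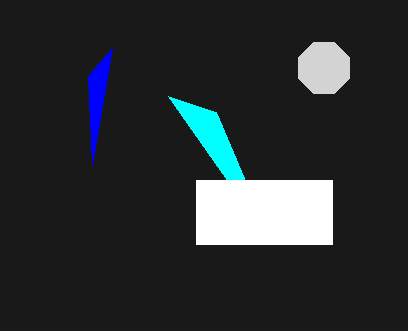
center_x_1 = 324
center_y_1 = 68
radius_1 = 28
px1_2 = 216
py1_2 = 112
px0_3 = 196
py0_3 = 180
px1_3 = 332
py1_3 = 244
px2_4 = 88
py2_4 = 76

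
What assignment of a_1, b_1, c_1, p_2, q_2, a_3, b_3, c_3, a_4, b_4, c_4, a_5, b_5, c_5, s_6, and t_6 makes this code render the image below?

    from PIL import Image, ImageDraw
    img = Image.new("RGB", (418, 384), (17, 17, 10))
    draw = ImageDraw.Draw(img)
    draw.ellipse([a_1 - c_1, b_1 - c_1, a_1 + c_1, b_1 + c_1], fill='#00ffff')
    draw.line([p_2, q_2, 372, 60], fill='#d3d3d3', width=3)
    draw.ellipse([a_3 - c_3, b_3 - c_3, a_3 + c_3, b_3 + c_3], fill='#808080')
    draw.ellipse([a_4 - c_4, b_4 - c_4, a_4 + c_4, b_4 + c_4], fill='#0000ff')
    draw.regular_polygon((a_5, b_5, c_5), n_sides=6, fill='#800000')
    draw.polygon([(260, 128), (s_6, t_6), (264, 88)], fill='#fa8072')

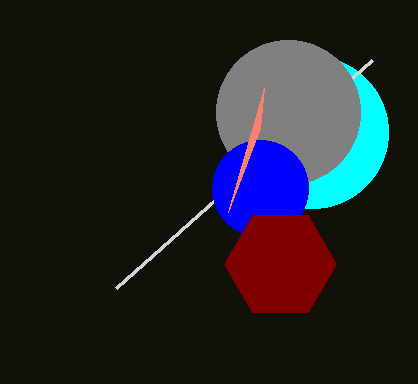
a_1 = 312
b_1 = 132
c_1 = 76
p_2 = 116
q_2 = 288
a_3 = 288
b_3 = 112
c_3 = 72
a_4 = 260
b_4 = 188
c_4 = 48
a_5 = 280
b_5 = 264
c_5 = 56
s_6 = 228
t_6 = 212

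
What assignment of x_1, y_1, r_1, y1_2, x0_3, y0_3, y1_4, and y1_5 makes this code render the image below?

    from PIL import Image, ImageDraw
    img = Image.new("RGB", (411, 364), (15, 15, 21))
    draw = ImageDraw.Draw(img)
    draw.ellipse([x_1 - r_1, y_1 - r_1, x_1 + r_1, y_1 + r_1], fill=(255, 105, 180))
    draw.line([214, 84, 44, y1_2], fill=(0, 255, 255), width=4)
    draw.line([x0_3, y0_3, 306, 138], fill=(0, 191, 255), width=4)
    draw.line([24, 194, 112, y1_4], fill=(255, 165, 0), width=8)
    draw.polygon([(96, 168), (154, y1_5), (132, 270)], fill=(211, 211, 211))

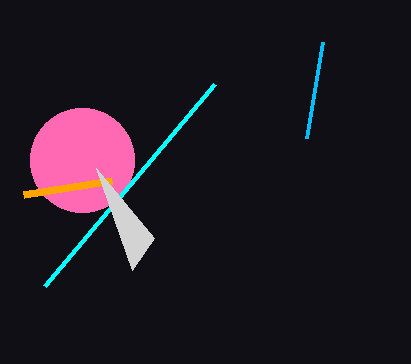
x_1 = 82; y_1 = 160; r_1 = 52; y1_2 = 286; x0_3 = 322; y0_3 = 42; y1_4 = 180; y1_5 = 238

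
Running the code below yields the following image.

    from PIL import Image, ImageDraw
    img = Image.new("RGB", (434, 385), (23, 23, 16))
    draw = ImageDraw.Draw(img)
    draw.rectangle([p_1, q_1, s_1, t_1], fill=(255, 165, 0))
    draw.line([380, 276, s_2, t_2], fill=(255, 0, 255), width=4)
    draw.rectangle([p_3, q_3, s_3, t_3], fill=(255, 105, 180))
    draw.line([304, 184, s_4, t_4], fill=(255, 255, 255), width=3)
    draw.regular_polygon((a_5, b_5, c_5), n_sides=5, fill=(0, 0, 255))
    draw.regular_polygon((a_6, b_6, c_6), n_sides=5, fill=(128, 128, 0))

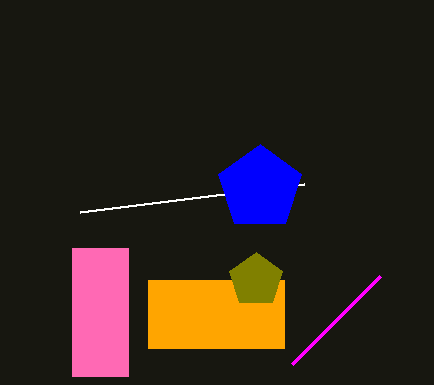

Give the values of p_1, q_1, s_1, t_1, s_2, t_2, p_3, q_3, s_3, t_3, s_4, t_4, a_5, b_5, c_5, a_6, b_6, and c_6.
p_1 = 148; q_1 = 280; s_1 = 284; t_1 = 348; s_2 = 292; t_2 = 364; p_3 = 72; q_3 = 248; s_3 = 128; t_3 = 376; s_4 = 80; t_4 = 212; a_5 = 260; b_5 = 188; c_5 = 44; a_6 = 256; b_6 = 280; c_6 = 28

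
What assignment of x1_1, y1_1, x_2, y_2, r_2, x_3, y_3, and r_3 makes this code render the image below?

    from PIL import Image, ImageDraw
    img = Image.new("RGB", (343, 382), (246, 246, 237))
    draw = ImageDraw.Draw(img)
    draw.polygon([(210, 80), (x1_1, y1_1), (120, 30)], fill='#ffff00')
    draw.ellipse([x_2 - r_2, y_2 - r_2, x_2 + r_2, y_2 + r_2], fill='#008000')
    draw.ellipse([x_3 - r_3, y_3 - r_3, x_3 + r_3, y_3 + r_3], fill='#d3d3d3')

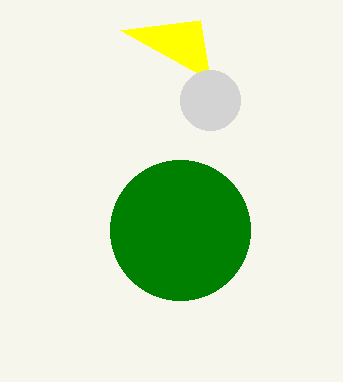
x1_1 = 200; y1_1 = 20; x_2 = 180; y_2 = 230; r_2 = 70; x_3 = 210; y_3 = 100; r_3 = 30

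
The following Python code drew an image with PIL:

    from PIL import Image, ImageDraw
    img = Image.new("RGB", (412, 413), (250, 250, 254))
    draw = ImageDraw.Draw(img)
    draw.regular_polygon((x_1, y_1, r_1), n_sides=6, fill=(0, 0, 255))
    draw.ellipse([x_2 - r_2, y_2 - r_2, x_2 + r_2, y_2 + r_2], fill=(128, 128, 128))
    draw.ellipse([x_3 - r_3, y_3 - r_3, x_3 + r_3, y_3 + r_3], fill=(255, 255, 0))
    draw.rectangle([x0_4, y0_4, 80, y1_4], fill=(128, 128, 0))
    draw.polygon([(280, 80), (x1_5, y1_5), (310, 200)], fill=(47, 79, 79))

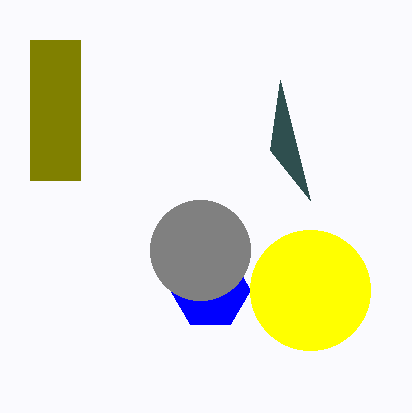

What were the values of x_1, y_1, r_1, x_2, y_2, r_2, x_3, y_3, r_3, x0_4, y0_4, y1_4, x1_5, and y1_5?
x_1 = 210
y_1 = 290
r_1 = 40
x_2 = 200
y_2 = 250
r_2 = 50
x_3 = 310
y_3 = 290
r_3 = 60
x0_4 = 30
y0_4 = 40
y1_4 = 180
x1_5 = 270
y1_5 = 150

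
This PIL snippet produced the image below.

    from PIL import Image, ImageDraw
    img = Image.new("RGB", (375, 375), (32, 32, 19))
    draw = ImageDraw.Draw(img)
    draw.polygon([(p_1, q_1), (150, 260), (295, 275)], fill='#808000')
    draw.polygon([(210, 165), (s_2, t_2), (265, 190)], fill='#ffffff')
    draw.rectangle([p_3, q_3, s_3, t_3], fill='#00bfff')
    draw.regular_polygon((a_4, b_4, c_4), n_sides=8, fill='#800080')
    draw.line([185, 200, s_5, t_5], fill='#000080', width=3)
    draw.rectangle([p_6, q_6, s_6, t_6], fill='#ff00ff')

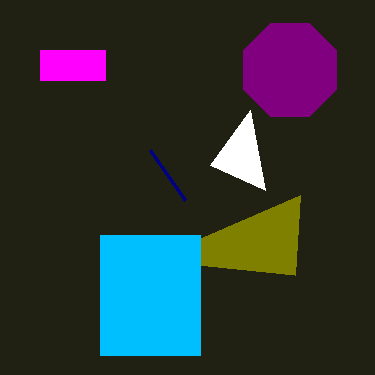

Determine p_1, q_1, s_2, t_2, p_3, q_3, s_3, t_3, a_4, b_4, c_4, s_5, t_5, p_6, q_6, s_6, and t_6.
p_1 = 300, q_1 = 195, s_2 = 250, t_2 = 110, p_3 = 100, q_3 = 235, s_3 = 200, t_3 = 355, a_4 = 290, b_4 = 70, c_4 = 50, s_5 = 150, t_5 = 150, p_6 = 40, q_6 = 50, s_6 = 105, t_6 = 80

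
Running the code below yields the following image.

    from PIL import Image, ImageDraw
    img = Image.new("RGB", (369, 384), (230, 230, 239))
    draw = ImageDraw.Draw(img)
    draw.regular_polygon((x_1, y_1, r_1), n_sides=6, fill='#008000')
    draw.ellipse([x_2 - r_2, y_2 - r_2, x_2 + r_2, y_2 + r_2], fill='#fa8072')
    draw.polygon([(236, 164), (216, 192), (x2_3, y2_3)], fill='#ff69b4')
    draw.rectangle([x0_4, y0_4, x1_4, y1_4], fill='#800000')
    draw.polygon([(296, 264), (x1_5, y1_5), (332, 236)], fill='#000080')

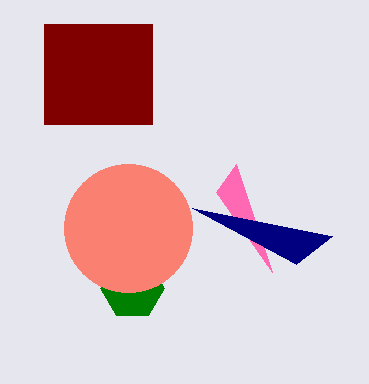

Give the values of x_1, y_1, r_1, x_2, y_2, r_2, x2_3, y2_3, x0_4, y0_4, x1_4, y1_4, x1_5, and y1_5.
x_1 = 132; y_1 = 288; r_1 = 32; x_2 = 128; y_2 = 228; r_2 = 64; x2_3 = 272; y2_3 = 272; x0_4 = 44; y0_4 = 24; x1_4 = 152; y1_4 = 124; x1_5 = 192; y1_5 = 208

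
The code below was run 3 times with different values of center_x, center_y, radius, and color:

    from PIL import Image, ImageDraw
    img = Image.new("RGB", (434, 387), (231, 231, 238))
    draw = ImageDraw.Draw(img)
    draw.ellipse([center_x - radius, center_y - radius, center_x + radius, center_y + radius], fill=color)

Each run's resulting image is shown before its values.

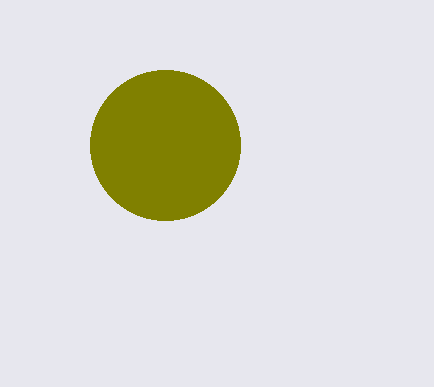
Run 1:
center_x = 165, center_y = 145, radius = 75, color = 'olive'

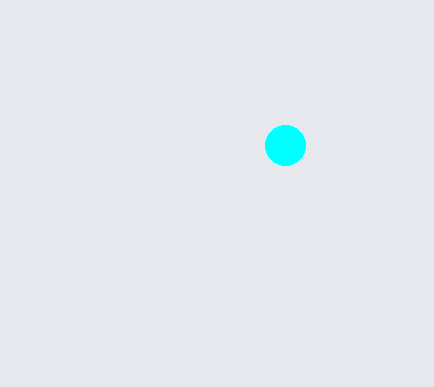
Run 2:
center_x = 285
center_y = 145
radius = 20
color = 'cyan'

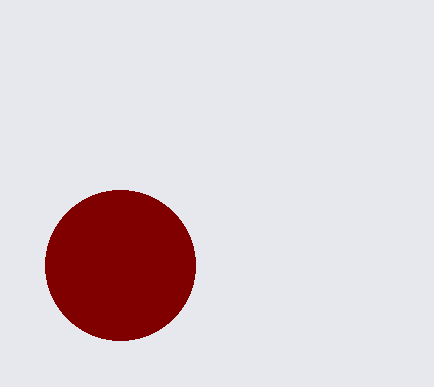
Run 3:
center_x = 120, center_y = 265, radius = 75, color = 'maroon'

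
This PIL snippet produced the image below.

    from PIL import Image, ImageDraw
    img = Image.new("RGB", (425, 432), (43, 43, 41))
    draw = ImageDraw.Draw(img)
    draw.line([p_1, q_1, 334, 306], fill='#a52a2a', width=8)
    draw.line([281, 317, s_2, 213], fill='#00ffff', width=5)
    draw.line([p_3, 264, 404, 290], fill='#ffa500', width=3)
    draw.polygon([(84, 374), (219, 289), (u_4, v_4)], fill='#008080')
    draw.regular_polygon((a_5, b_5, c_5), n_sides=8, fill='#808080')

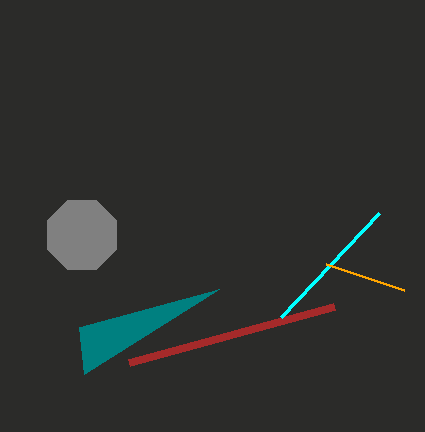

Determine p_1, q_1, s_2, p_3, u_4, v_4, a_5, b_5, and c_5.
p_1 = 129, q_1 = 362, s_2 = 379, p_3 = 326, u_4 = 79, v_4 = 327, a_5 = 82, b_5 = 235, c_5 = 37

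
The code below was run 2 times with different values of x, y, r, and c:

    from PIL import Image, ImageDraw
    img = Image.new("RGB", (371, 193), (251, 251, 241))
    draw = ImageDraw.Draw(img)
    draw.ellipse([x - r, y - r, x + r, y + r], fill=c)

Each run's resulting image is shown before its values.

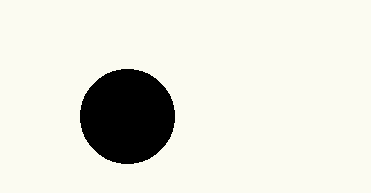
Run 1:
x = 127
y = 116
r = 47
c = 'black'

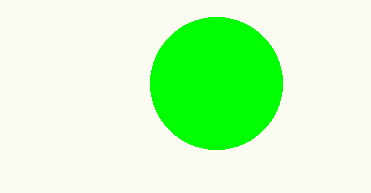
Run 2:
x = 216; y = 83; r = 66; c = 'lime'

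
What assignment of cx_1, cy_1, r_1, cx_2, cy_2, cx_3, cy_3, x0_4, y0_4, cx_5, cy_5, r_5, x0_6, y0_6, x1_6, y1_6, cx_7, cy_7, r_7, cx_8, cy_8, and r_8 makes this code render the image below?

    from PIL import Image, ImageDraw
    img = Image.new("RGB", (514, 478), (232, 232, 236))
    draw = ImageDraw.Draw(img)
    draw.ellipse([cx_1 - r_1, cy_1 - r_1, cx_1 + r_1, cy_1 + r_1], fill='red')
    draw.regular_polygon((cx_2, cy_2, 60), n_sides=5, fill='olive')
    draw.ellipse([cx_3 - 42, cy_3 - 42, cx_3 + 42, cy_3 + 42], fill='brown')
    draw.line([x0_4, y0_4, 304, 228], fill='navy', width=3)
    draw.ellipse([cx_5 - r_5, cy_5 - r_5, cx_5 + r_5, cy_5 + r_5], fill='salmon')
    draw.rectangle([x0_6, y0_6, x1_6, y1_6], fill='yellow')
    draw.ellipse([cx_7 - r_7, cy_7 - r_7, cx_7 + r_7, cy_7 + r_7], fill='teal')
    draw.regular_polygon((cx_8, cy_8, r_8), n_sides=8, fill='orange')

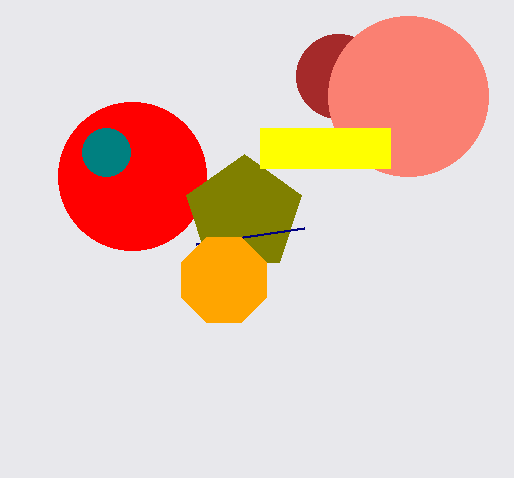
cx_1 = 132, cy_1 = 176, r_1 = 74, cx_2 = 244, cy_2 = 214, cx_3 = 338, cy_3 = 76, x0_4 = 196, y0_4 = 244, cx_5 = 408, cy_5 = 96, r_5 = 80, x0_6 = 260, y0_6 = 128, x1_6 = 390, y1_6 = 168, cx_7 = 106, cy_7 = 152, r_7 = 24, cx_8 = 224, cy_8 = 280, r_8 = 46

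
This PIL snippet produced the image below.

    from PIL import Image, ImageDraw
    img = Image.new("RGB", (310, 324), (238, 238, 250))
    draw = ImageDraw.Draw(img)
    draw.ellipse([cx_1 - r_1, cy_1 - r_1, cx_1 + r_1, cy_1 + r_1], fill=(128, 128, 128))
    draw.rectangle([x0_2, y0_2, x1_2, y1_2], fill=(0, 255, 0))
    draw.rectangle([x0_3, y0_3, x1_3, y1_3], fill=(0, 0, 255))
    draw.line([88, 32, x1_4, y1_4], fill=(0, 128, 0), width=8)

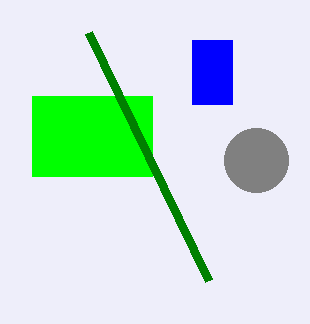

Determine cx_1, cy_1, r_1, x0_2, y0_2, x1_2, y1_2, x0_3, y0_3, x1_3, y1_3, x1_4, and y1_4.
cx_1 = 256
cy_1 = 160
r_1 = 32
x0_2 = 32
y0_2 = 96
x1_2 = 152
y1_2 = 176
x0_3 = 192
y0_3 = 40
x1_3 = 232
y1_3 = 104
x1_4 = 208
y1_4 = 280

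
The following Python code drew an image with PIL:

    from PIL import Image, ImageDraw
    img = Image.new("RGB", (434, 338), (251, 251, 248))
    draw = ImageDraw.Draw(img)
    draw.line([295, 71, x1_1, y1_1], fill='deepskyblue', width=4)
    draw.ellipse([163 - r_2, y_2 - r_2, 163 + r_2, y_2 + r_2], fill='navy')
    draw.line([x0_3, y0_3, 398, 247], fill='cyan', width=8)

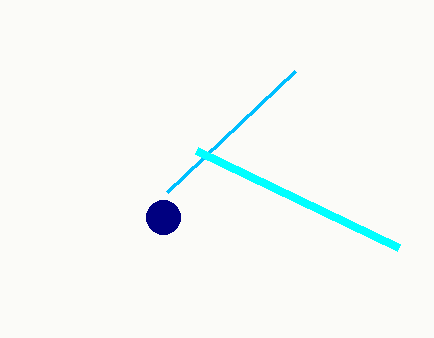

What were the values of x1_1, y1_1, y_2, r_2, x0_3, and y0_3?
x1_1 = 167; y1_1 = 192; y_2 = 217; r_2 = 17; x0_3 = 196; y0_3 = 150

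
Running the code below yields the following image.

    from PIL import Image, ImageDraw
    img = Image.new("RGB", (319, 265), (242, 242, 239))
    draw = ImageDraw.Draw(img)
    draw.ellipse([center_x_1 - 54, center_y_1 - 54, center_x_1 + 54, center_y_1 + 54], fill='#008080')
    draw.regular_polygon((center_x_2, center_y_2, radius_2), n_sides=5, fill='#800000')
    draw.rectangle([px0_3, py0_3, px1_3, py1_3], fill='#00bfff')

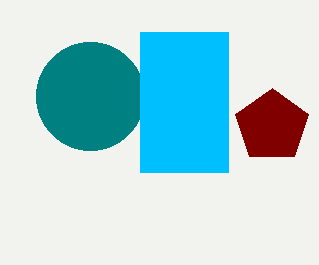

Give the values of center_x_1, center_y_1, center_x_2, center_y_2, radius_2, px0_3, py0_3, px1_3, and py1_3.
center_x_1 = 90, center_y_1 = 96, center_x_2 = 272, center_y_2 = 126, radius_2 = 38, px0_3 = 140, py0_3 = 32, px1_3 = 228, py1_3 = 172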